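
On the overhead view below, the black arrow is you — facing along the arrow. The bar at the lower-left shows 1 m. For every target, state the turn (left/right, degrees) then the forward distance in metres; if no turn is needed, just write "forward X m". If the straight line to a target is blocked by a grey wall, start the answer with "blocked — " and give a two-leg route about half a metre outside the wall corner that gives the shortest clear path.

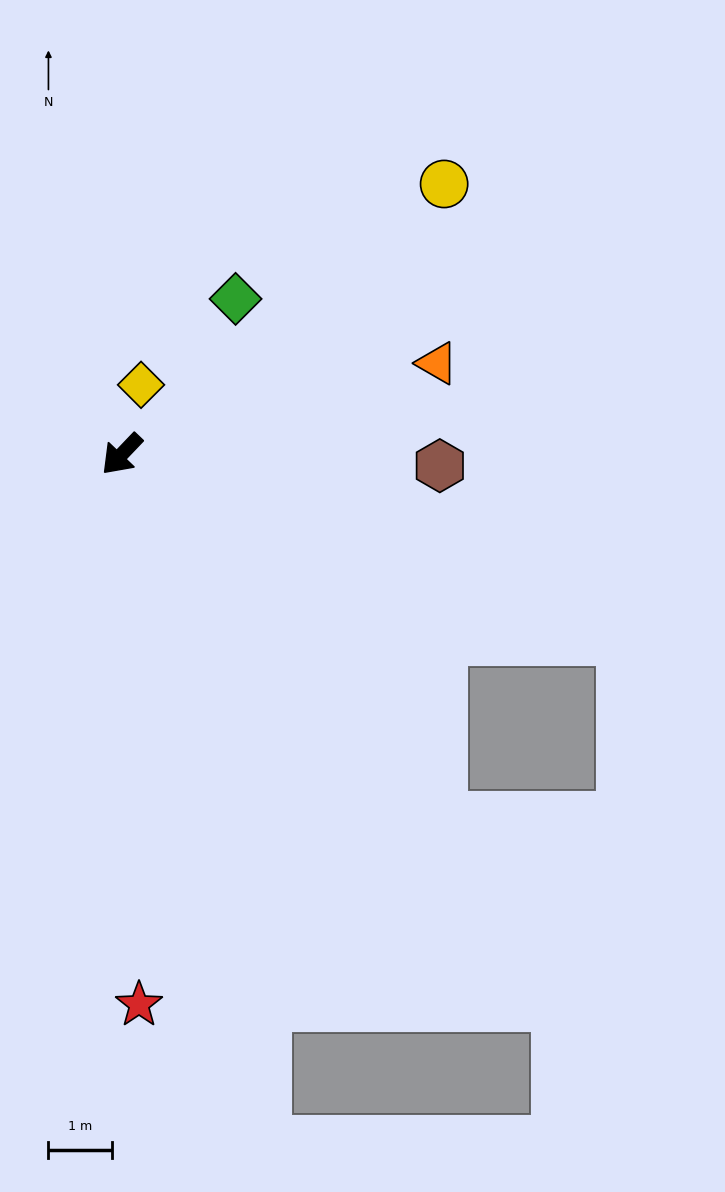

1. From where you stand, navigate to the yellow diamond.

turn right 152°, forward 1.1 m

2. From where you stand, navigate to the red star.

turn left 45°, forward 8.6 m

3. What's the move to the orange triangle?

turn left 150°, forward 5.1 m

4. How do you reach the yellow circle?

turn left 174°, forward 6.6 m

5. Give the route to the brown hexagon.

turn left 132°, forward 5.0 m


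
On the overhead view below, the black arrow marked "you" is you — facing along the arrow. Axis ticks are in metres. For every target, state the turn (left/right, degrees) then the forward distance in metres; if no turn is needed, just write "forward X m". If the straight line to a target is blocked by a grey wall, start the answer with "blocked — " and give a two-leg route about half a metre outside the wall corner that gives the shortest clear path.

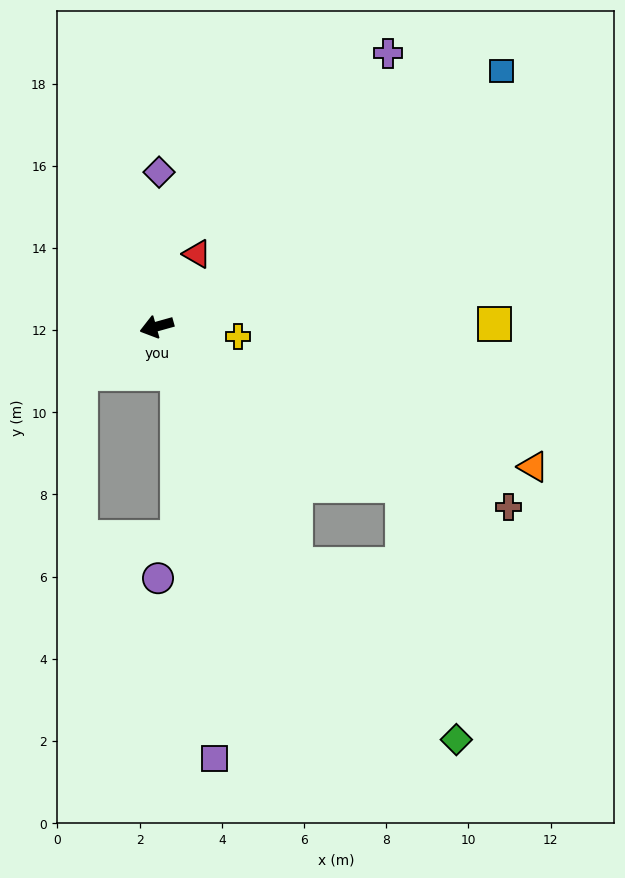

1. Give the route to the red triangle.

turn right 135°, forward 2.0 m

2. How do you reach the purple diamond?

turn right 107°, forward 3.8 m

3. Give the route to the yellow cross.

turn left 157°, forward 2.0 m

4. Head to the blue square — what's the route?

turn right 159°, forward 10.4 m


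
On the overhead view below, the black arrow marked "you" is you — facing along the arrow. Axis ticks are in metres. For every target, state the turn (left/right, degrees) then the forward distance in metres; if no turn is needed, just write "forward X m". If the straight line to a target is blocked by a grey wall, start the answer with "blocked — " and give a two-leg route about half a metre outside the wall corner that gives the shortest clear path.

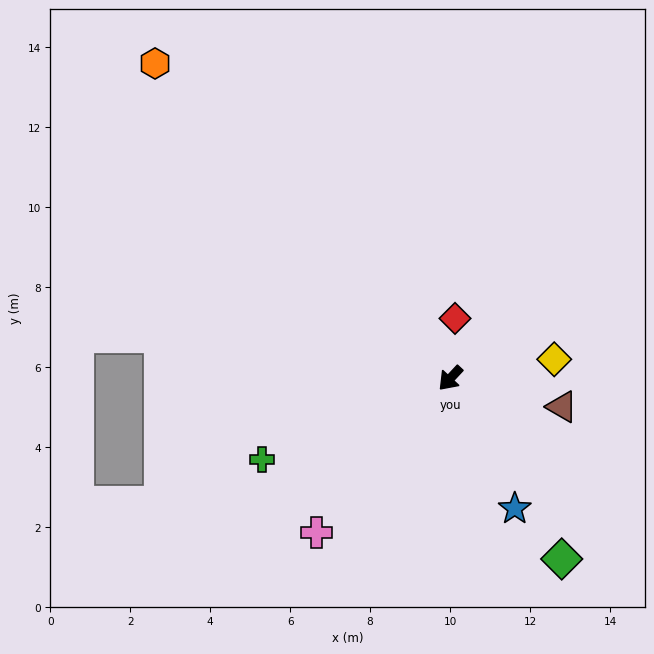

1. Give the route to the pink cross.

turn left 2°, forward 5.1 m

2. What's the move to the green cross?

turn right 24°, forward 5.1 m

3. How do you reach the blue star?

turn left 69°, forward 3.6 m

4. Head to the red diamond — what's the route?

turn right 141°, forward 1.5 m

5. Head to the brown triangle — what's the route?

turn left 119°, forward 2.9 m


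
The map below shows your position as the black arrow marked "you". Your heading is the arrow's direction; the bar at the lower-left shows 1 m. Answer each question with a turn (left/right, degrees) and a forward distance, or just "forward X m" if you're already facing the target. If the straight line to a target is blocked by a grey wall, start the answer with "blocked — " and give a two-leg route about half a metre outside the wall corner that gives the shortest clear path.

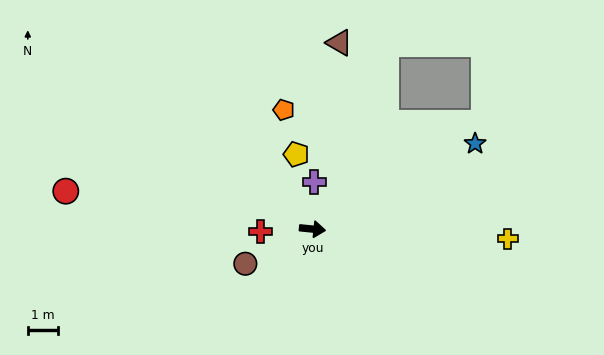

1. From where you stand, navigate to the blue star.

turn left 34°, forward 6.1 m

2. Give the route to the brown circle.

turn right 147°, forward 2.5 m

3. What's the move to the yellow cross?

turn left 3°, forward 6.5 m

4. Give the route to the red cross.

turn right 172°, forward 1.7 m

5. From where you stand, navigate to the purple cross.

turn left 94°, forward 1.6 m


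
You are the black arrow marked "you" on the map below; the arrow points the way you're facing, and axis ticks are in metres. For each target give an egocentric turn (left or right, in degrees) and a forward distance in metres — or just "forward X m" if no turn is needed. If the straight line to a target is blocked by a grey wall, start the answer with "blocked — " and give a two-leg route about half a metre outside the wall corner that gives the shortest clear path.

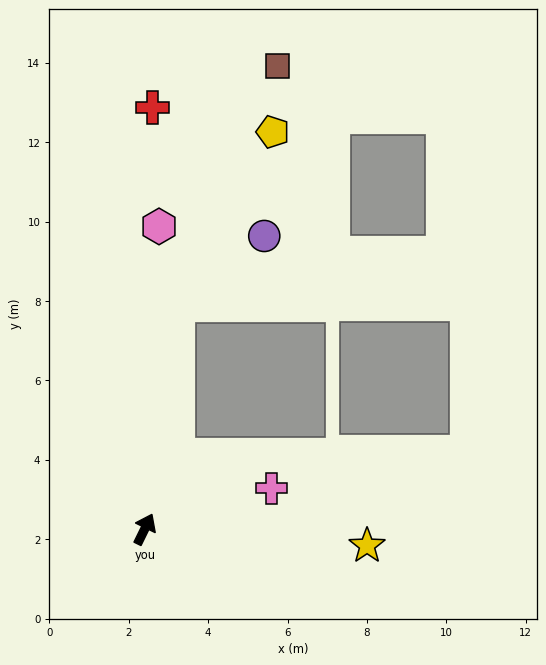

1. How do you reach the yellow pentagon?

blocked — turn left 18°, forward 5.7 m, then turn right 20°, forward 5.0 m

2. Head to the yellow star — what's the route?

turn right 68°, forward 5.6 m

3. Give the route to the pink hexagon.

turn left 23°, forward 7.6 m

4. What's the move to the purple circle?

blocked — turn left 18°, forward 5.7 m, then turn right 43°, forward 2.8 m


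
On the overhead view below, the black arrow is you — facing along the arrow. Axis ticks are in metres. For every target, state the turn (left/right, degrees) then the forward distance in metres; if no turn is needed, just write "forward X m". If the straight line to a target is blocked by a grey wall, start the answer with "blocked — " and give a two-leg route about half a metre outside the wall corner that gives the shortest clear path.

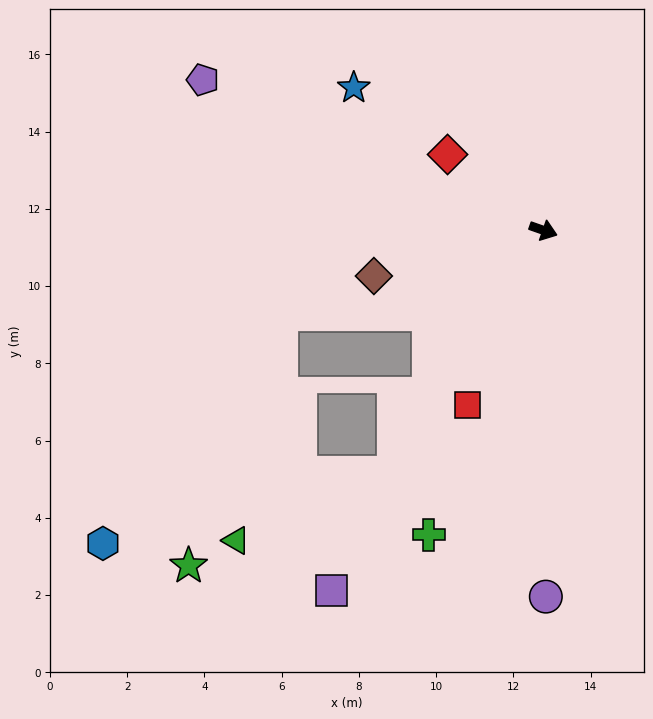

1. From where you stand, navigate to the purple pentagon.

turn left 176°, forward 9.6 m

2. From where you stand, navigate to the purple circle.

turn right 70°, forward 9.5 m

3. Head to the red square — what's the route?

turn right 94°, forward 4.9 m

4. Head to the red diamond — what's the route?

turn left 161°, forward 3.2 m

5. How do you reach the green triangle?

blocked — turn right 102°, forward 7.4 m, then turn right 35°, forward 4.4 m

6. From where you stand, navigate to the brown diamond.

turn right 146°, forward 4.5 m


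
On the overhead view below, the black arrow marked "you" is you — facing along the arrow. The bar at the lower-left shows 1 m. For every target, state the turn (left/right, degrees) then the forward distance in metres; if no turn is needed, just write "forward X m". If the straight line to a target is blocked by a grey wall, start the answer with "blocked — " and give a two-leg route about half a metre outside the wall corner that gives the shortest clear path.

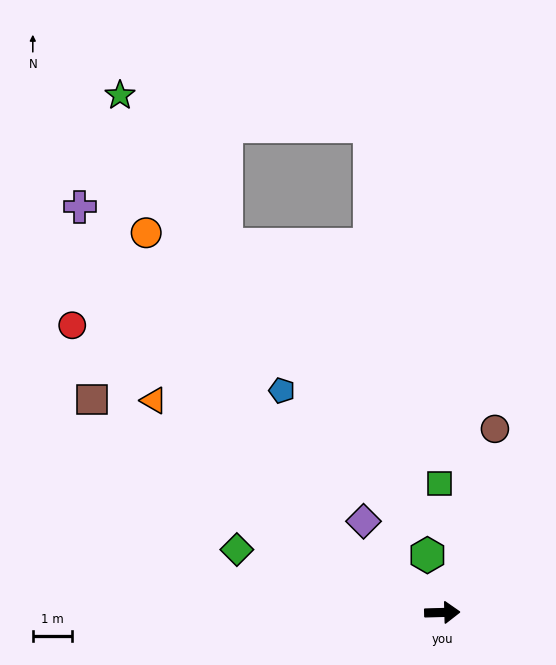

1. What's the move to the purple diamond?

turn left 129°, forward 3.1 m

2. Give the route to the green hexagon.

turn left 103°, forward 1.5 m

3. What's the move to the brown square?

turn left 147°, forward 10.5 m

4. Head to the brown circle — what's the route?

turn left 72°, forward 4.9 m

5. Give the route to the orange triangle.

turn left 142°, forward 9.2 m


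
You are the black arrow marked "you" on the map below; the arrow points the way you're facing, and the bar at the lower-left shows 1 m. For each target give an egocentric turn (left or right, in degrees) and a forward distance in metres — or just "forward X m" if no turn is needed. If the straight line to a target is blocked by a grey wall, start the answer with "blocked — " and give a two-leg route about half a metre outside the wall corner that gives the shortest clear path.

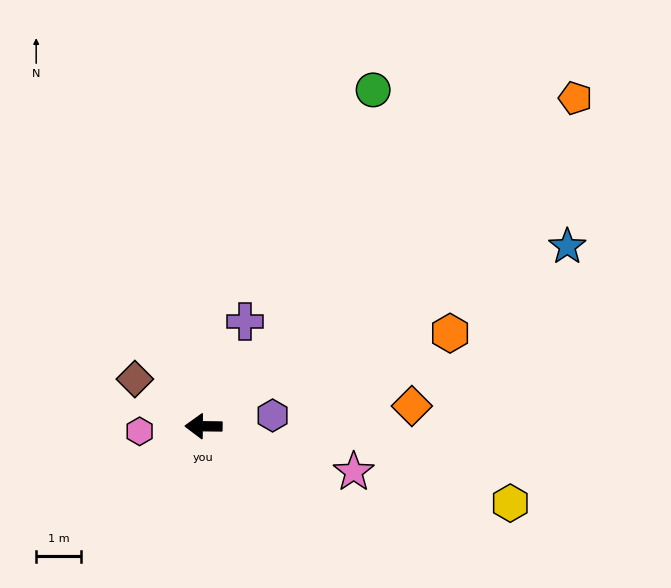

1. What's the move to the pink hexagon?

turn left 5°, forward 1.4 m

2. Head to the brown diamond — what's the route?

turn right 34°, forward 1.8 m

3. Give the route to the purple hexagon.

turn right 170°, forward 1.5 m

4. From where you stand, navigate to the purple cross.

turn right 111°, forward 2.5 m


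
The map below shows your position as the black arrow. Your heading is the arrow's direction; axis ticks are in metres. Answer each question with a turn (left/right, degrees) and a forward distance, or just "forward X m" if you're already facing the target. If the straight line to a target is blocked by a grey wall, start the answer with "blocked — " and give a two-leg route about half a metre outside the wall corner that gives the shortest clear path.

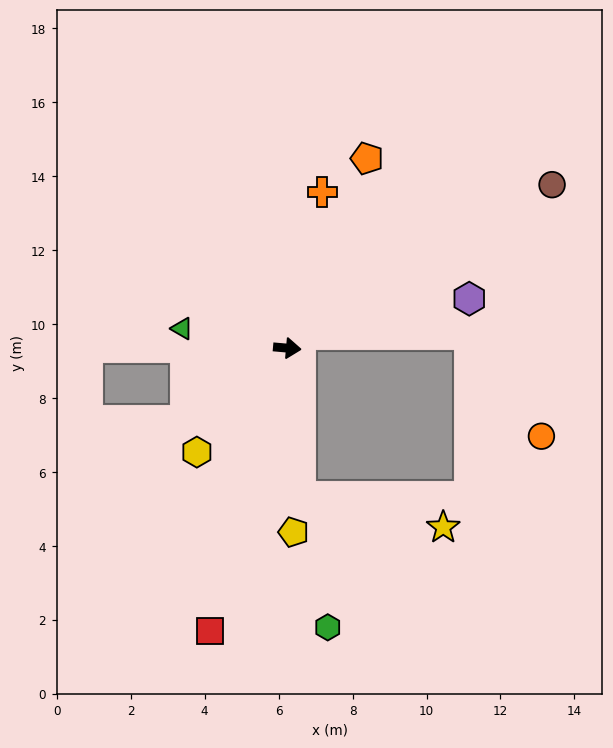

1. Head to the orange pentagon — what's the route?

turn left 72°, forward 5.6 m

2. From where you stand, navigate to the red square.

turn right 100°, forward 7.9 m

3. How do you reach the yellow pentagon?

turn right 83°, forward 5.0 m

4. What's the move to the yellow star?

blocked — turn right 80°, forward 4.0 m, then turn left 73°, forward 3.9 m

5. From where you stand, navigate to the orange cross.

turn left 82°, forward 4.3 m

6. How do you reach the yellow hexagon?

turn right 126°, forward 3.7 m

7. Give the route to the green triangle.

turn left 174°, forward 2.9 m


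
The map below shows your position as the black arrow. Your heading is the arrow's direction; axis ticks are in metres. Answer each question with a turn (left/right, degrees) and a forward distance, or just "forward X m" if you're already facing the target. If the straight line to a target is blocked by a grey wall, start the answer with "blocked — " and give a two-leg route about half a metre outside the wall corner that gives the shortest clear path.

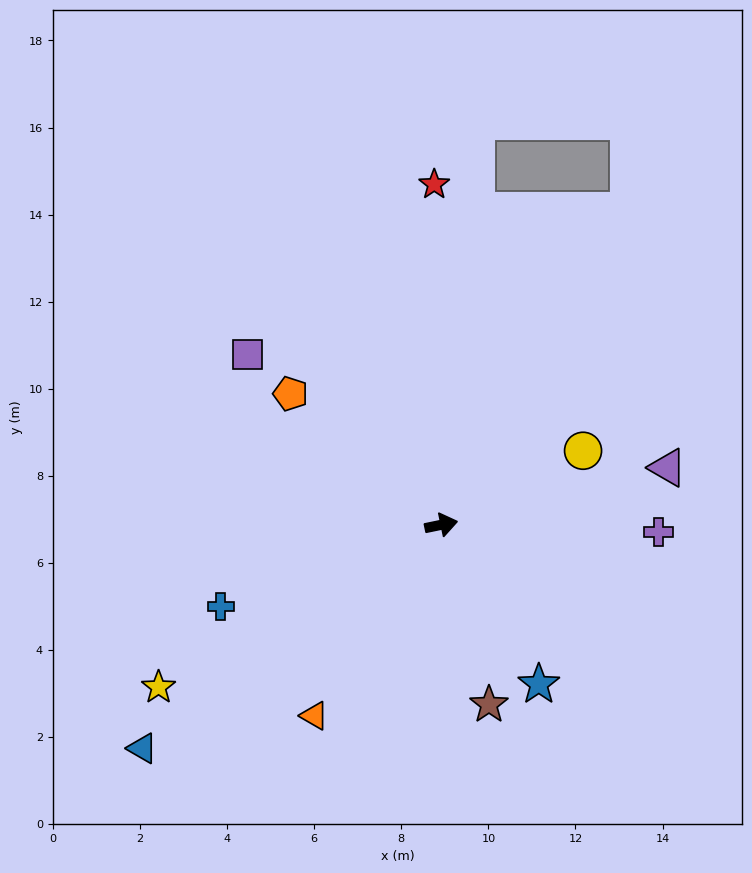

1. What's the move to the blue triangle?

turn right 155°, forward 8.6 m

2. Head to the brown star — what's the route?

turn right 87°, forward 4.3 m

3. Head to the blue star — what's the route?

turn right 70°, forward 4.3 m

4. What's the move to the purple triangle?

turn left 2°, forward 5.4 m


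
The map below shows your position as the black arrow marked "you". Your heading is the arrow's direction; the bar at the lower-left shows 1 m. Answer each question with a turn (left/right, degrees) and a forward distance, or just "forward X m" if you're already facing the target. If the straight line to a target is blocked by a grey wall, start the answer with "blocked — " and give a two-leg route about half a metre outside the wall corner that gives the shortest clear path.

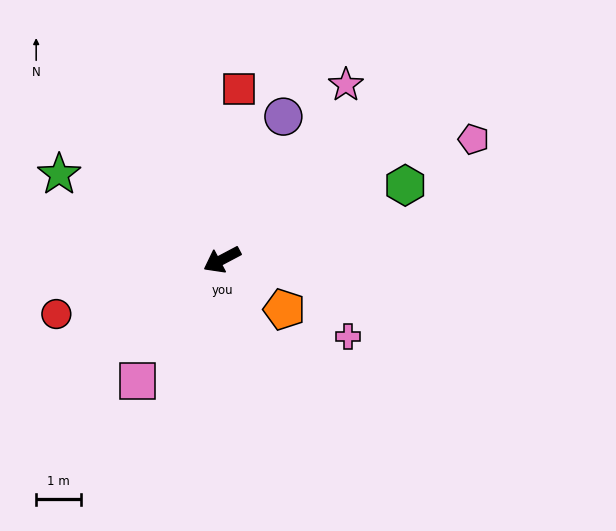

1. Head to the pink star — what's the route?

turn right 153°, forward 4.8 m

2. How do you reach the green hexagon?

turn left 174°, forward 4.4 m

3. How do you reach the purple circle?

turn right 141°, forward 3.5 m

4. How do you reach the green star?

turn right 56°, forward 4.1 m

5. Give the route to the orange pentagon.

turn left 113°, forward 1.8 m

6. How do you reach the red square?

turn right 124°, forward 3.8 m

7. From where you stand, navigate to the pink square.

turn left 27°, forward 3.3 m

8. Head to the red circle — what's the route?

turn right 10°, forward 3.9 m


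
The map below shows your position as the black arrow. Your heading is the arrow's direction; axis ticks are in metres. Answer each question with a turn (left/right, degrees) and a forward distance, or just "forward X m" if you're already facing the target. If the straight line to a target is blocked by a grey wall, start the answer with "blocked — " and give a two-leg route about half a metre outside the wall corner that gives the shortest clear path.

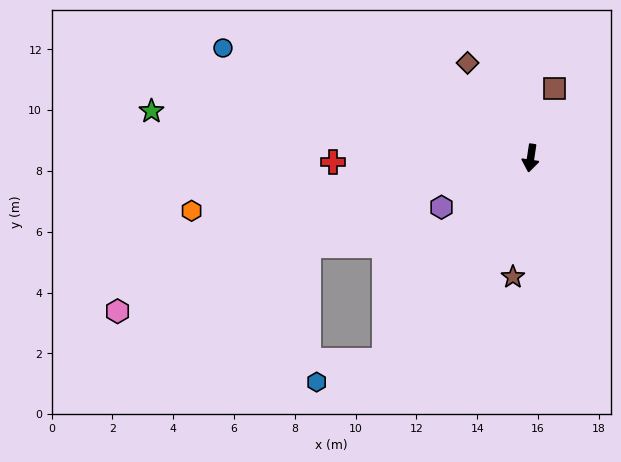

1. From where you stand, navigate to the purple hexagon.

turn right 53°, forward 3.3 m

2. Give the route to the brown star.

forward 4.0 m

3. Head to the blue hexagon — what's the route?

blocked — turn right 27°, forward 8.2 m, then turn right 37°, forward 2.3 m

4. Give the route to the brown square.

turn left 170°, forward 2.4 m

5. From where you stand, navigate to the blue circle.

turn right 101°, forward 10.7 m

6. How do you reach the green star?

turn right 89°, forward 12.6 m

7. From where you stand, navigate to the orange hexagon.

turn right 73°, forward 11.3 m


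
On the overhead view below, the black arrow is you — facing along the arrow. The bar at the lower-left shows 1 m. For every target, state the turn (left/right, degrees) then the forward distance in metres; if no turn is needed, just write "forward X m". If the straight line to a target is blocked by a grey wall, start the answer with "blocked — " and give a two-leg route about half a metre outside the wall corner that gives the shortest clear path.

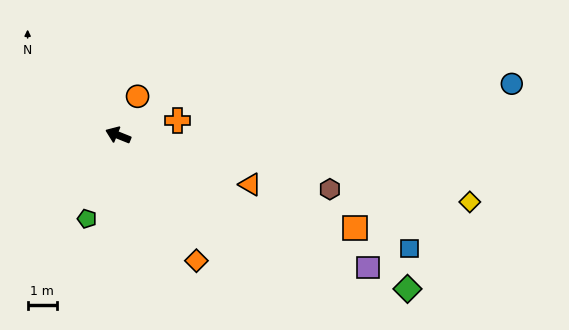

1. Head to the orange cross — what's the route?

turn right 144°, forward 2.1 m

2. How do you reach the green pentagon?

turn left 92°, forward 3.0 m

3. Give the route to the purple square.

turn left 174°, forward 9.6 m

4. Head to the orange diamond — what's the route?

turn left 144°, forward 5.0 m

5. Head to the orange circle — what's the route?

turn right 95°, forward 1.5 m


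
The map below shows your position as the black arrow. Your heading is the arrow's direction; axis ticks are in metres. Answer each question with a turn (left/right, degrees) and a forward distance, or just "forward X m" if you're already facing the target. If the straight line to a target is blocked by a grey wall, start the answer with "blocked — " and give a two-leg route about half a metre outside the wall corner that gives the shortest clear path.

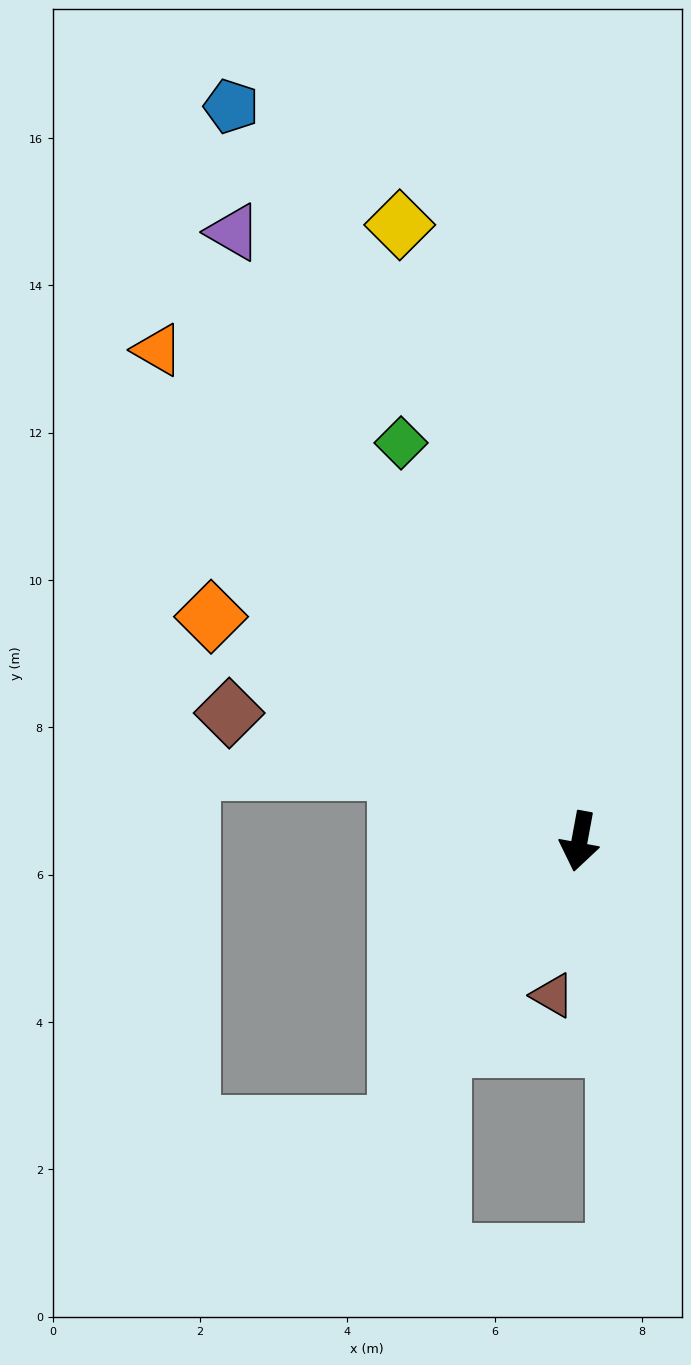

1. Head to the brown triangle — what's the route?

forward 2.1 m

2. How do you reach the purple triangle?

turn right 140°, forward 9.5 m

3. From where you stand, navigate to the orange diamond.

turn right 111°, forward 5.9 m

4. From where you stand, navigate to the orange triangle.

turn right 129°, forward 8.8 m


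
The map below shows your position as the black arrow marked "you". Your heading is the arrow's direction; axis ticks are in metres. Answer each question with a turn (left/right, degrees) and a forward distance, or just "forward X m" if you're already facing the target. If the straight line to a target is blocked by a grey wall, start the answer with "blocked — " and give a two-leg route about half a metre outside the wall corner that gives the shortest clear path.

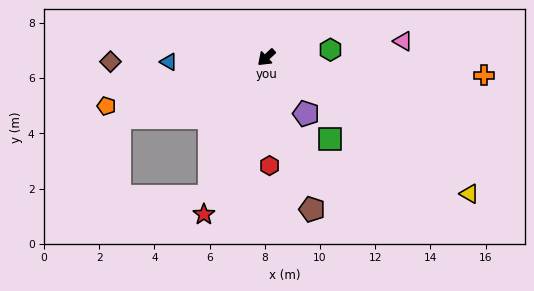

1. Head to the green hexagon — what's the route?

turn left 144°, forward 2.3 m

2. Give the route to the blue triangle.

turn right 40°, forward 3.5 m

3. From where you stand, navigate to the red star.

turn left 26°, forward 6.1 m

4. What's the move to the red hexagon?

turn left 49°, forward 3.9 m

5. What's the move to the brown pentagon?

turn left 64°, forward 5.7 m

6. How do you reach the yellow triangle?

turn left 103°, forward 8.9 m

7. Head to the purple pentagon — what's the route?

turn left 82°, forward 2.5 m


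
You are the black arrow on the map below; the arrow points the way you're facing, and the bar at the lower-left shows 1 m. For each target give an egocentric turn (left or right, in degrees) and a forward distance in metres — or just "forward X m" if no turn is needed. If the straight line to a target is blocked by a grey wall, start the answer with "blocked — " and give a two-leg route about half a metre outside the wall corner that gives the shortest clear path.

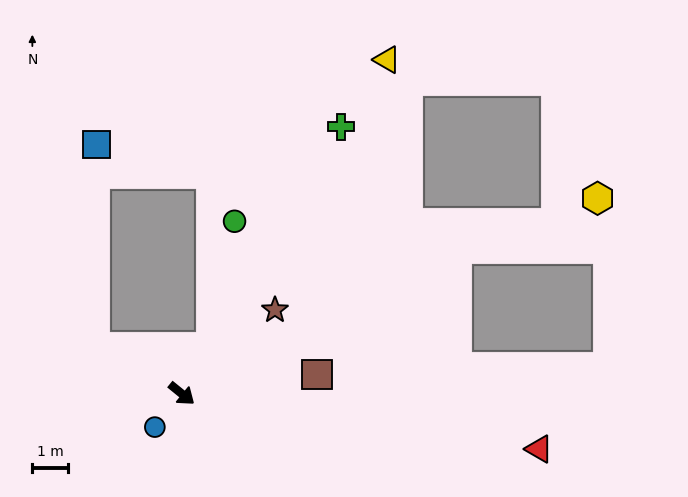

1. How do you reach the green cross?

turn left 98°, forward 8.8 m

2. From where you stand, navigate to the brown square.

turn left 47°, forward 3.9 m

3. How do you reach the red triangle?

turn left 30°, forward 10.2 m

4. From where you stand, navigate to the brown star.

turn left 81°, forward 3.5 m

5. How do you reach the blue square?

blocked — turn right 169°, forward 2.8 m, then turn right 62°, forward 5.7 m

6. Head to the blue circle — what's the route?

turn right 90°, forward 1.2 m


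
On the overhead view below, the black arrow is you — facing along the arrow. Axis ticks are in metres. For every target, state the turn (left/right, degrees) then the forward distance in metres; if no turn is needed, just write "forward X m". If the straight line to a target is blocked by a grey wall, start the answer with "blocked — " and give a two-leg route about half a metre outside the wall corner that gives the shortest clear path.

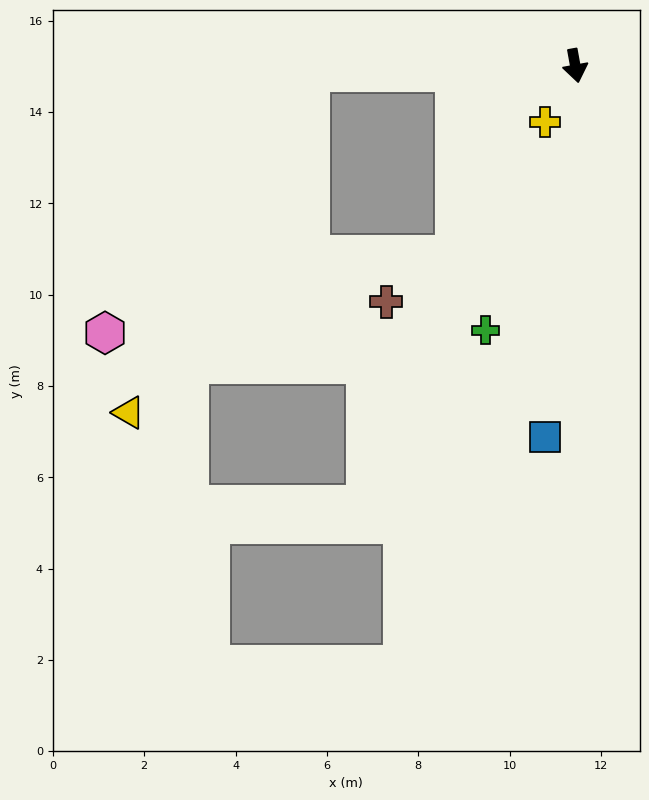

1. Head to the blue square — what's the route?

turn right 15°, forward 8.2 m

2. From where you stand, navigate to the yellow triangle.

blocked — turn right 99°, forward 5.8 m, then turn left 61°, forward 8.4 m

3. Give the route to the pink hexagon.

blocked — turn right 99°, forward 5.8 m, then turn left 50°, forward 7.3 m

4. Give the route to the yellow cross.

turn right 39°, forward 1.4 m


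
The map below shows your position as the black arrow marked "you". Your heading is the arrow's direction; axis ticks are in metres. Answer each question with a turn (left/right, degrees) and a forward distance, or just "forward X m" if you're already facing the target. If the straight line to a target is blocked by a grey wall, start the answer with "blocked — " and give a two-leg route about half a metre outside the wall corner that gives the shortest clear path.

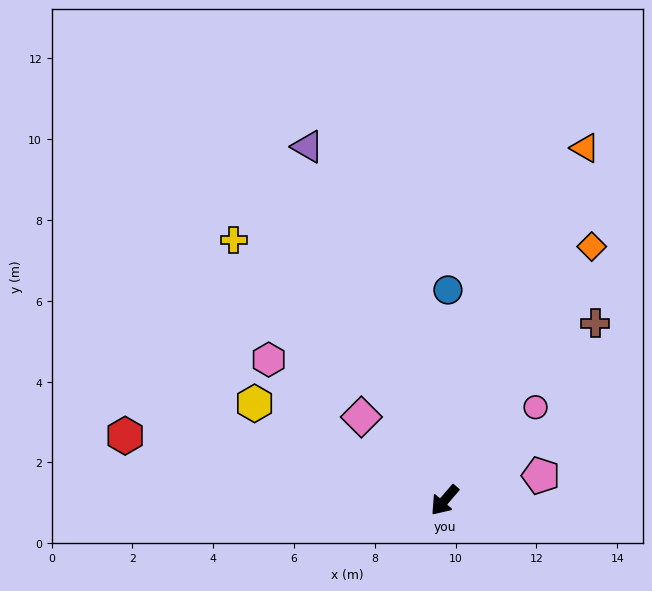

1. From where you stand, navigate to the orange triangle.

turn right 161°, forward 9.4 m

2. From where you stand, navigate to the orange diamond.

turn right 169°, forward 7.3 m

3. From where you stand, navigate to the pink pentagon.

turn left 145°, forward 2.5 m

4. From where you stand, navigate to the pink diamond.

turn right 94°, forward 2.9 m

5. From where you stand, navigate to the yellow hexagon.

turn right 76°, forward 5.3 m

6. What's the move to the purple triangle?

turn right 118°, forward 9.4 m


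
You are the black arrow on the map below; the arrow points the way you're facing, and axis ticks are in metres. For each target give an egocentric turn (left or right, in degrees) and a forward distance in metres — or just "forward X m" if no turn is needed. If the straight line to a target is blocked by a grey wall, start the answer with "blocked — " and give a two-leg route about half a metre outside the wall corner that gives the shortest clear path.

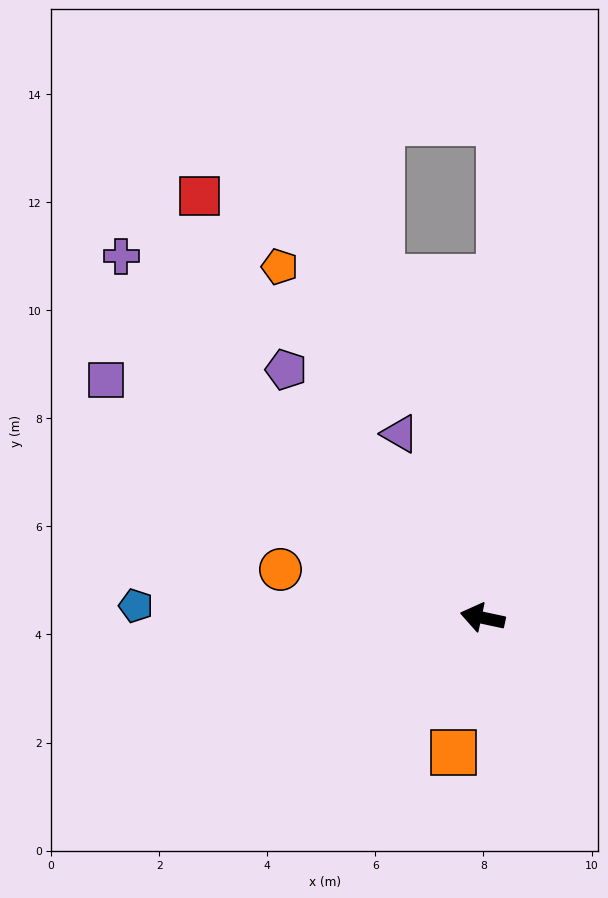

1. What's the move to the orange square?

turn left 90°, forward 2.6 m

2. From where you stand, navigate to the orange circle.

forward 3.8 m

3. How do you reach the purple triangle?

turn right 54°, forward 3.7 m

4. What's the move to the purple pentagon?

turn right 40°, forward 5.9 m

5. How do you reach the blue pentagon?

turn left 10°, forward 6.4 m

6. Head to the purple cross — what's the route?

turn right 33°, forward 9.5 m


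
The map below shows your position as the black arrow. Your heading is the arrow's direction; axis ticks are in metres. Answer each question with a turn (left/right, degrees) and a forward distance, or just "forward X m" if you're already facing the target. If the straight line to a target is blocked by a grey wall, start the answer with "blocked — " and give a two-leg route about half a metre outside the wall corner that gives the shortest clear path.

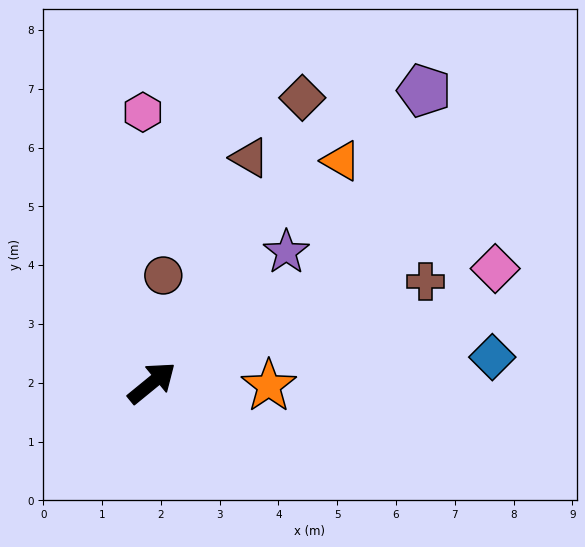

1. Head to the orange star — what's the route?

turn right 41°, forward 2.0 m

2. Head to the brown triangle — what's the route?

turn left 27°, forward 4.2 m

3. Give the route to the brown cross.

turn right 19°, forward 5.0 m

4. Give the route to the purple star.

turn left 5°, forward 3.2 m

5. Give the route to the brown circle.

turn left 45°, forward 1.8 m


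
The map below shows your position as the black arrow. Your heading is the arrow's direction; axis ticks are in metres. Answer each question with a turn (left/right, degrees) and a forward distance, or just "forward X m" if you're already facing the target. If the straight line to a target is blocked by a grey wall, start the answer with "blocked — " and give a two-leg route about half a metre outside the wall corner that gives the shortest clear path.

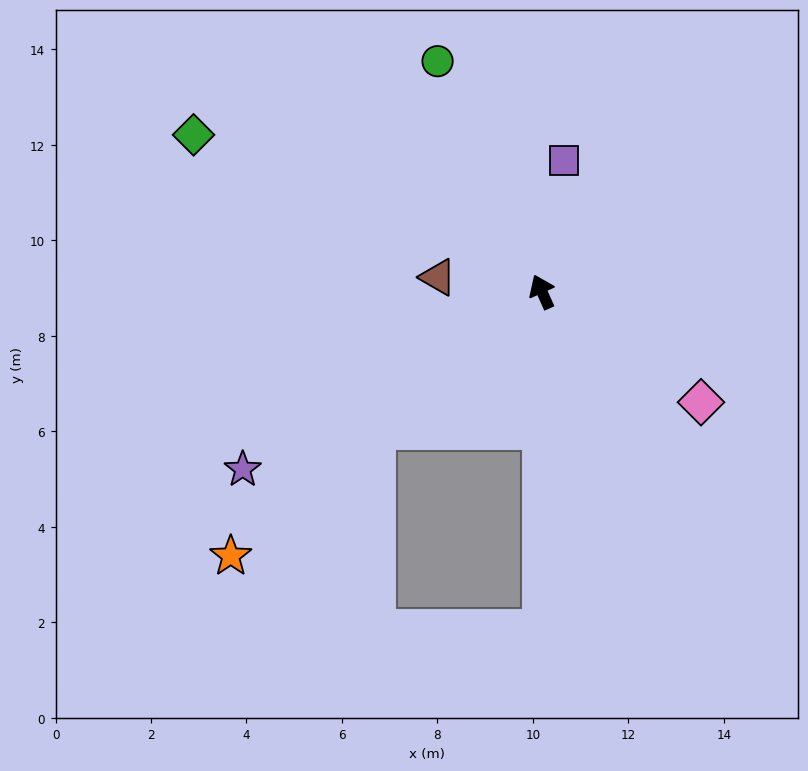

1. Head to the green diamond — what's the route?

turn left 42°, forward 8.0 m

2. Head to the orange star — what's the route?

turn left 106°, forward 8.6 m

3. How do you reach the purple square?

turn right 34°, forward 2.8 m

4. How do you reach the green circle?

forward 5.3 m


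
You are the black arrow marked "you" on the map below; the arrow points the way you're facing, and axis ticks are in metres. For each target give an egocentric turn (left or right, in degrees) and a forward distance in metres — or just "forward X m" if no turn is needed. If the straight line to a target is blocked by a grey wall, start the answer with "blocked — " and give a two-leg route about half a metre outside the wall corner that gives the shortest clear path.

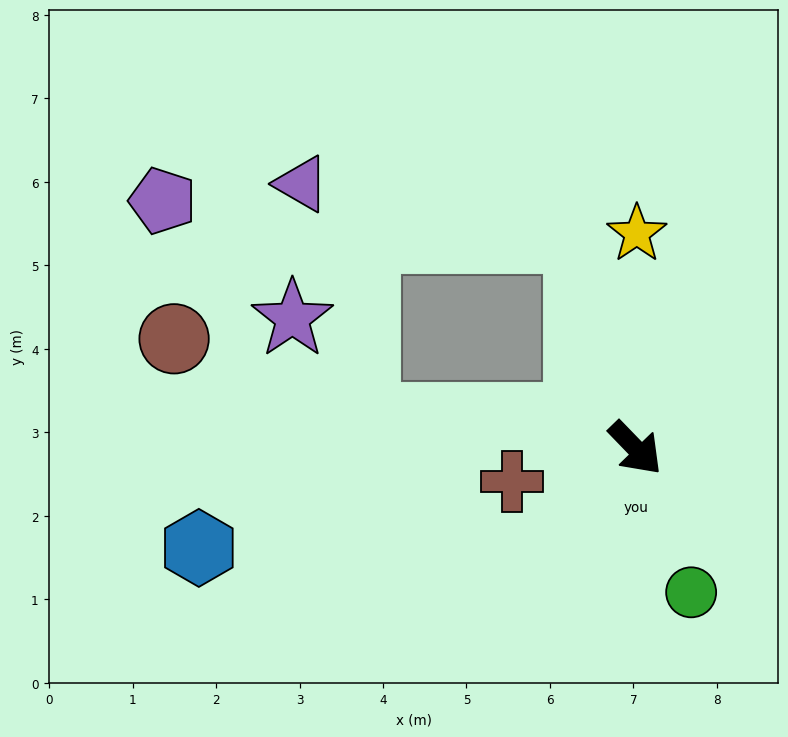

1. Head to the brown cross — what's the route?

turn right 119°, forward 1.5 m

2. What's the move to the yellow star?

turn left 136°, forward 2.6 m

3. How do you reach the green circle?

turn right 23°, forward 1.8 m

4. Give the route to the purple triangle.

blocked — turn left 151°, forward 2.6 m, then turn left 64°, forward 3.4 m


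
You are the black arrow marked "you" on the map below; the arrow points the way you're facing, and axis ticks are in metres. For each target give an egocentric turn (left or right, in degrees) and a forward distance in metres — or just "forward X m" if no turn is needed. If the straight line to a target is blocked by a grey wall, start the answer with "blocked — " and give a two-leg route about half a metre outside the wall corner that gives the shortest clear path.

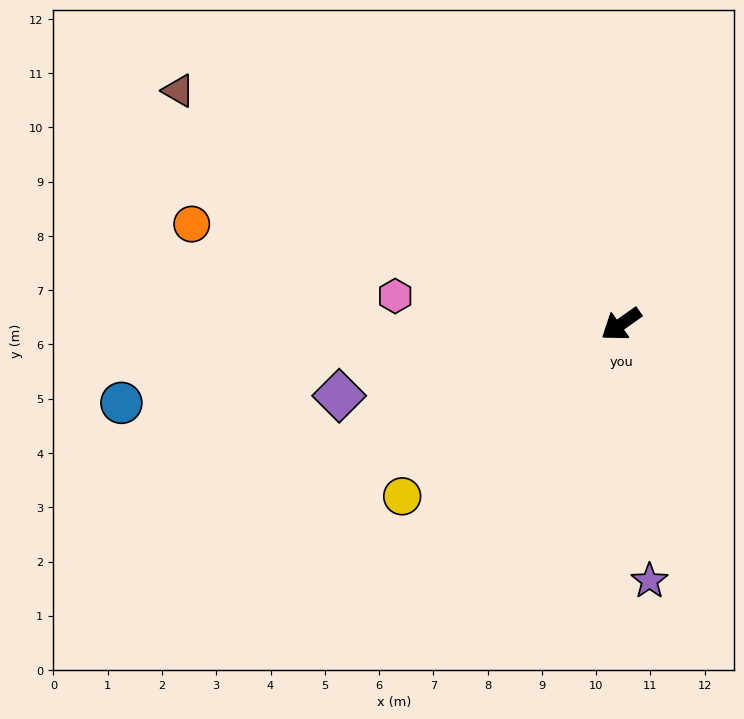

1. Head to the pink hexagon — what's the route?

turn right 42°, forward 4.2 m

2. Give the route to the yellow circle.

turn left 3°, forward 5.1 m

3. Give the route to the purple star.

turn left 61°, forward 4.8 m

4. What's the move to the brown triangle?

turn right 63°, forward 9.2 m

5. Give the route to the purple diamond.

turn right 21°, forward 5.4 m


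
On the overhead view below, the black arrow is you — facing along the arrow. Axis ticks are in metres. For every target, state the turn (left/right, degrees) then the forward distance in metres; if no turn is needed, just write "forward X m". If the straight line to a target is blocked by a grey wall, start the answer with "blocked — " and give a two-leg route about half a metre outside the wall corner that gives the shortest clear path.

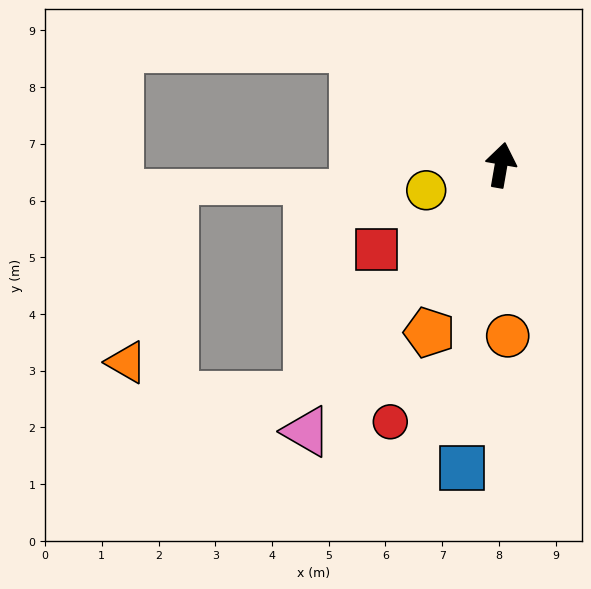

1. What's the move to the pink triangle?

turn left 154°, forward 5.8 m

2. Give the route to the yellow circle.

turn left 119°, forward 1.4 m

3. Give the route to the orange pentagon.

turn left 167°, forward 3.2 m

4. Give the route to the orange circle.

turn right 168°, forward 3.0 m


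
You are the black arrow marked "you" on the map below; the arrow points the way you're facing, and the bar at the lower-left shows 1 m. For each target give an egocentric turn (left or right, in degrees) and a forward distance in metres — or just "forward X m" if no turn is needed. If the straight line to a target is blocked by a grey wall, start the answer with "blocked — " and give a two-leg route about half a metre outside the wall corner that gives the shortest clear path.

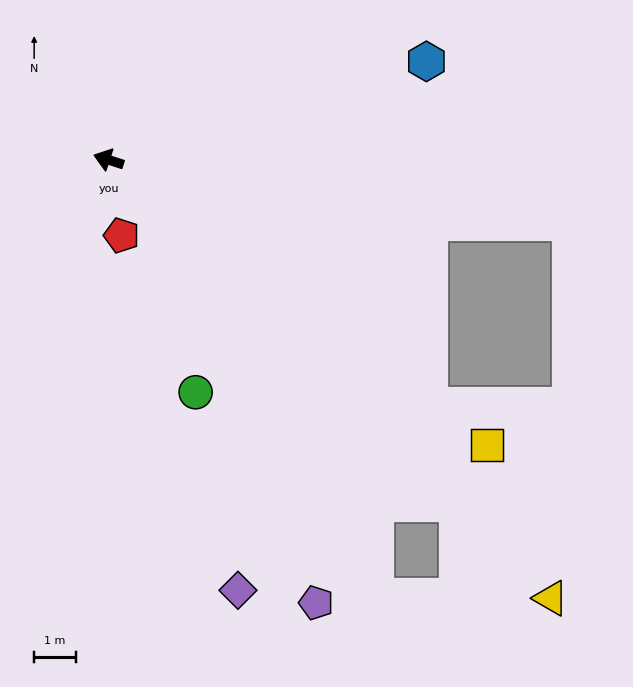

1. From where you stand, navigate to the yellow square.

turn left 161°, forward 11.3 m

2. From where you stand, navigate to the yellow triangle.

turn left 153°, forward 14.8 m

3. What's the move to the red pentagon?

turn left 118°, forward 1.8 m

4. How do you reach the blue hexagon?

turn right 145°, forward 7.9 m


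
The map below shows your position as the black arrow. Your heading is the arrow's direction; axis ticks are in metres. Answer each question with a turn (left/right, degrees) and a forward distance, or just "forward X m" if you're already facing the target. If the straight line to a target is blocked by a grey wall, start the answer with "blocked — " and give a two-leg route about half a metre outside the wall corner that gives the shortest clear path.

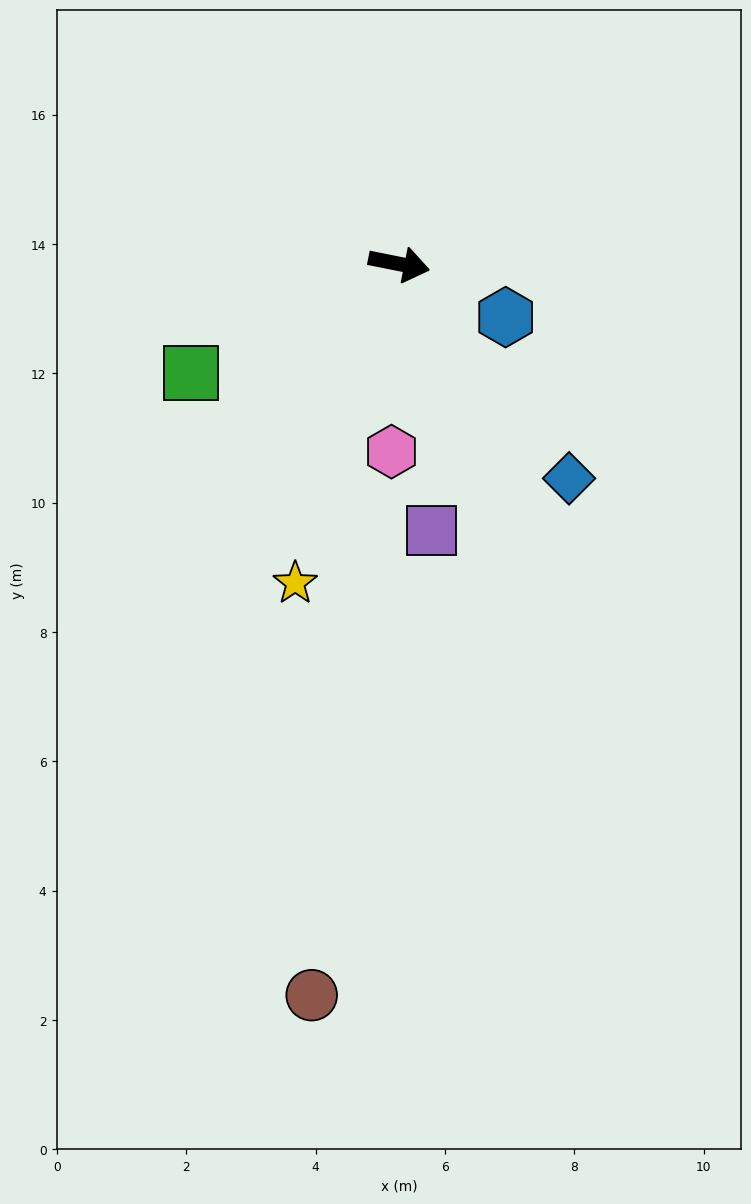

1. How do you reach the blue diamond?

turn right 40°, forward 4.2 m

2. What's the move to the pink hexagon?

turn right 81°, forward 2.9 m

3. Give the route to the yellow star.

turn right 97°, forward 5.2 m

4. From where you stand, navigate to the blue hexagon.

turn right 15°, forward 1.8 m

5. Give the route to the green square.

turn right 141°, forward 3.6 m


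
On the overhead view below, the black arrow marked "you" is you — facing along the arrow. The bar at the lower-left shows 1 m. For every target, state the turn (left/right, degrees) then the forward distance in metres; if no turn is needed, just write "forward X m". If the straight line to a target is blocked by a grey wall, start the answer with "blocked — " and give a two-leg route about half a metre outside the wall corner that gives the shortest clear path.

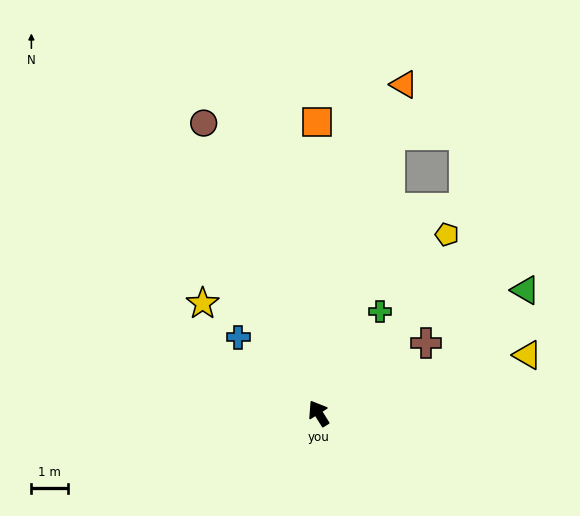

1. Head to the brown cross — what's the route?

turn right 89°, forward 3.5 m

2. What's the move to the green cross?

turn right 63°, forward 3.3 m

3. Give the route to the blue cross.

turn left 15°, forward 3.0 m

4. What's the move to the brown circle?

turn right 10°, forward 8.5 m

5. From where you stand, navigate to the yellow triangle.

turn right 106°, forward 5.9 m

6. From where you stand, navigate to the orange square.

turn right 32°, forward 8.0 m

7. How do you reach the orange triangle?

turn right 47°, forward 9.3 m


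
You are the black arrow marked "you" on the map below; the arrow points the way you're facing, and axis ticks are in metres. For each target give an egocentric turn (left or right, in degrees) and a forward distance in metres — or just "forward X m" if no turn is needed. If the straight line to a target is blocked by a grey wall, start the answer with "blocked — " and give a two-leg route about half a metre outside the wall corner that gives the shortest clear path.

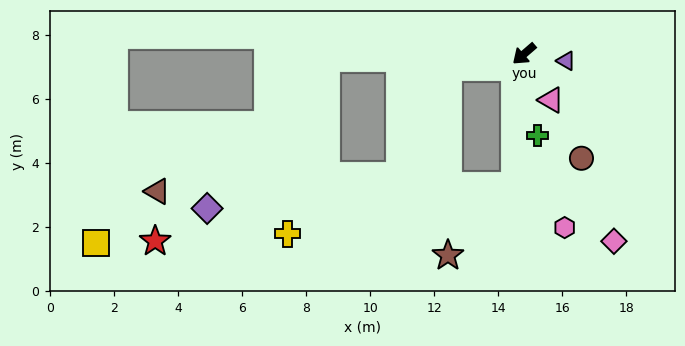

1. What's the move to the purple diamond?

blocked — turn right 40°, forward 6.2 m, then turn left 51°, forward 6.0 m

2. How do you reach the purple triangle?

turn left 130°, forward 1.3 m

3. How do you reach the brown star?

blocked — turn left 45°, forward 4.1 m, then turn right 39°, forward 3.0 m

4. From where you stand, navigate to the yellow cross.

blocked — turn left 45°, forward 4.1 m, then turn right 74°, forward 7.2 m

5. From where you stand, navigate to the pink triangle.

turn left 79°, forward 1.7 m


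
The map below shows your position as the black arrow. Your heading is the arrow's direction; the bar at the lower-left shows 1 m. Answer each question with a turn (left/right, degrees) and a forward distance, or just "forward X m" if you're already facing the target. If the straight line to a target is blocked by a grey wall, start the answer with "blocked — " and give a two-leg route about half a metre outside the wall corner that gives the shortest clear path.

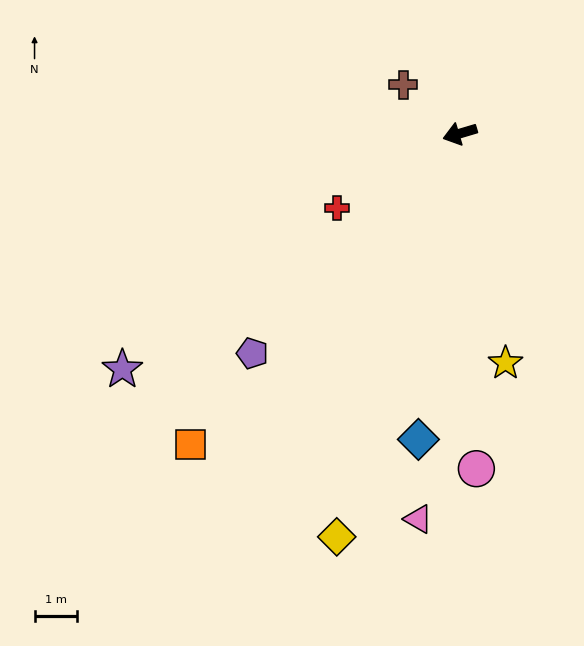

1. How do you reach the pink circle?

turn left 76°, forward 7.9 m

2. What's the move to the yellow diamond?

turn left 56°, forward 10.0 m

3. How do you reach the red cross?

turn left 15°, forward 3.4 m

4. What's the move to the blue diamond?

turn left 66°, forward 7.3 m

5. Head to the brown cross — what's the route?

turn right 57°, forward 1.8 m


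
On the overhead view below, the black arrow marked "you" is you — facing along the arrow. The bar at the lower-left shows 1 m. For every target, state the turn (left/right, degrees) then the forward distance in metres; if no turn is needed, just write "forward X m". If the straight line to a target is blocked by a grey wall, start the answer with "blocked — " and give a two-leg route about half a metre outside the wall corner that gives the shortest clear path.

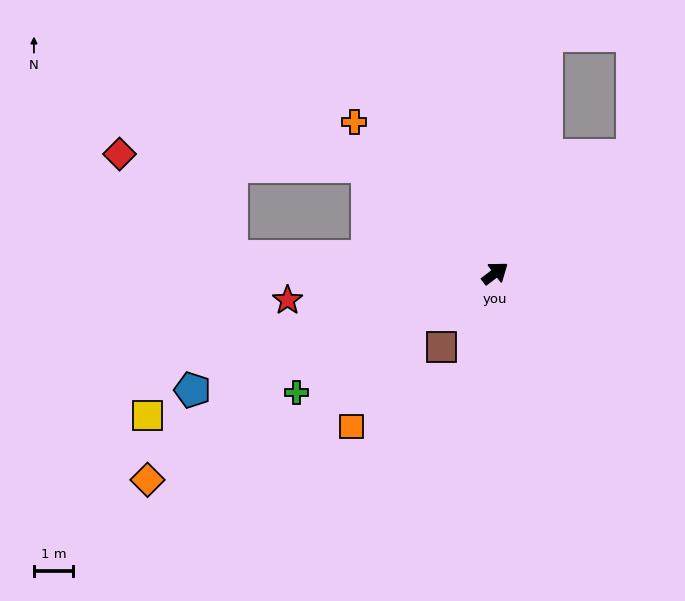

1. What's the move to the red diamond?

blocked — turn left 103°, forward 4.3 m, then turn left 37°, forward 6.4 m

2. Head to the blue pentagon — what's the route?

turn left 164°, forward 8.3 m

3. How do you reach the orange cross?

turn left 96°, forward 5.3 m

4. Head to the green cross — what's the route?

turn left 174°, forward 5.9 m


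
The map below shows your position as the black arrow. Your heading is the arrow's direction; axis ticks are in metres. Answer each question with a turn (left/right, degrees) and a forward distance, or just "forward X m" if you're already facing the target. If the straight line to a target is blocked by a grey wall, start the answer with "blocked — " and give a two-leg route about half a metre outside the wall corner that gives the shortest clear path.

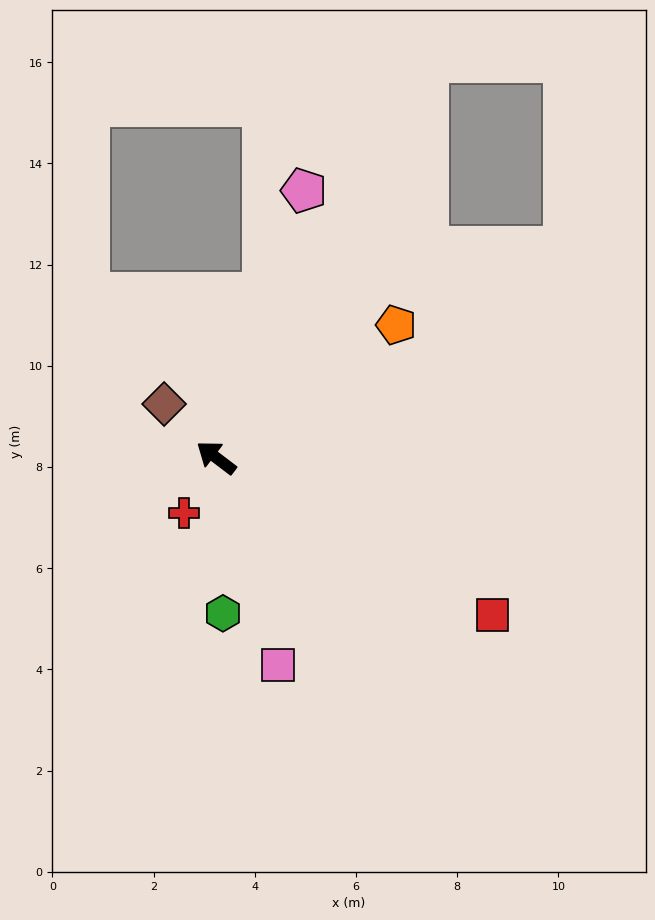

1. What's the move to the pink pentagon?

turn right 71°, forward 5.6 m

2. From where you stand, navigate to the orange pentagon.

turn right 106°, forward 4.4 m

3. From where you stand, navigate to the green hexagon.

turn left 130°, forward 3.1 m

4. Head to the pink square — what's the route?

turn left 144°, forward 4.3 m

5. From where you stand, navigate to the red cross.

turn left 97°, forward 1.3 m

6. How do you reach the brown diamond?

turn right 9°, forward 1.5 m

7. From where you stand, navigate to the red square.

turn right 172°, forward 6.3 m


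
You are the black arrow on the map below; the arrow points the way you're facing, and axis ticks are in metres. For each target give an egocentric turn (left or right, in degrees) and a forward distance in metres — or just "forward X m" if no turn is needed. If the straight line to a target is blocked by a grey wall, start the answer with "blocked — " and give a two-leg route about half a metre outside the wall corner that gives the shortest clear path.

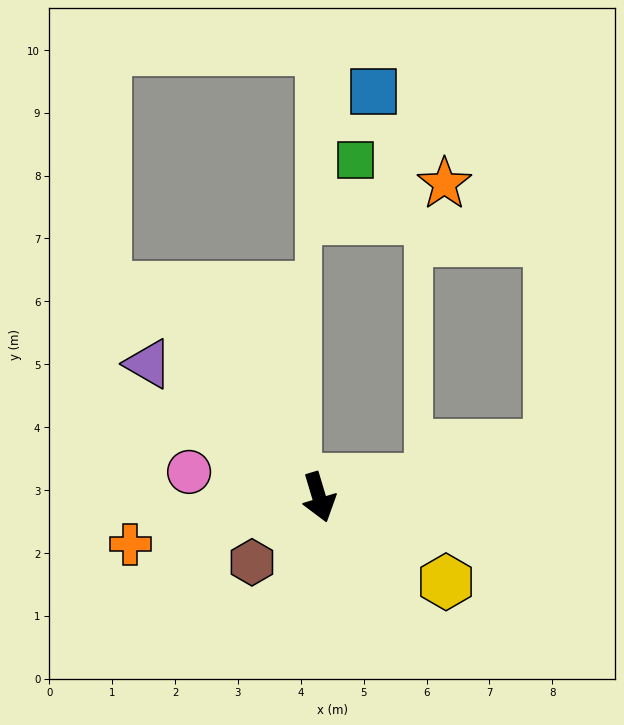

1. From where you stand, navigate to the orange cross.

turn right 93°, forward 3.1 m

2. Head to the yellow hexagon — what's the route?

turn left 40°, forward 2.4 m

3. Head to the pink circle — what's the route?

turn right 118°, forward 2.1 m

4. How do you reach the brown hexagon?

turn right 63°, forward 1.5 m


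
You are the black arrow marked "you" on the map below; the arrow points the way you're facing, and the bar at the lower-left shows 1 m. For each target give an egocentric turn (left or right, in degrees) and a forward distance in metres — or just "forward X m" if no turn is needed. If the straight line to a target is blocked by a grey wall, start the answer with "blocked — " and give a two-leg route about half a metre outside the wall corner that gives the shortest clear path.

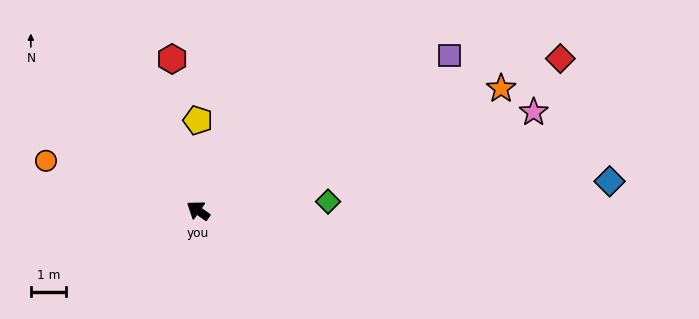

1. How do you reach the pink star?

turn right 129°, forward 9.9 m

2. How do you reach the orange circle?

turn left 17°, forward 4.5 m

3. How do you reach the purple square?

turn right 113°, forward 8.4 m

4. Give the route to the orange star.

turn right 123°, forward 9.3 m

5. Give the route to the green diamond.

turn right 141°, forward 3.7 m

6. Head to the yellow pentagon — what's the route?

turn right 55°, forward 2.6 m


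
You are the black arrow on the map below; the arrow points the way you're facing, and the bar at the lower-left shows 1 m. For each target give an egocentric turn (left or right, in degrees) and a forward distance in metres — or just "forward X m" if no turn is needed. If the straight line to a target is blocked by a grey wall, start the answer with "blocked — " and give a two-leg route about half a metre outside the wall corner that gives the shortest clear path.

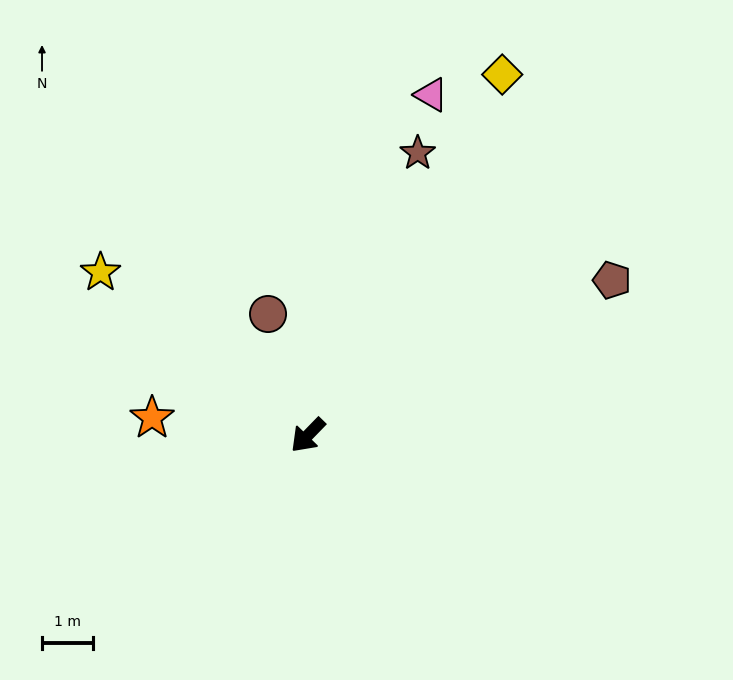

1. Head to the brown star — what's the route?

turn right 157°, forward 5.9 m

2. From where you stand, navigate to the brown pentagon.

turn left 161°, forward 6.6 m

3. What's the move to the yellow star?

turn right 84°, forward 5.1 m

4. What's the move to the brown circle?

turn right 118°, forward 2.5 m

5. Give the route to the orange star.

turn right 52°, forward 3.0 m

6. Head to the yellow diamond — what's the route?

turn right 164°, forward 8.0 m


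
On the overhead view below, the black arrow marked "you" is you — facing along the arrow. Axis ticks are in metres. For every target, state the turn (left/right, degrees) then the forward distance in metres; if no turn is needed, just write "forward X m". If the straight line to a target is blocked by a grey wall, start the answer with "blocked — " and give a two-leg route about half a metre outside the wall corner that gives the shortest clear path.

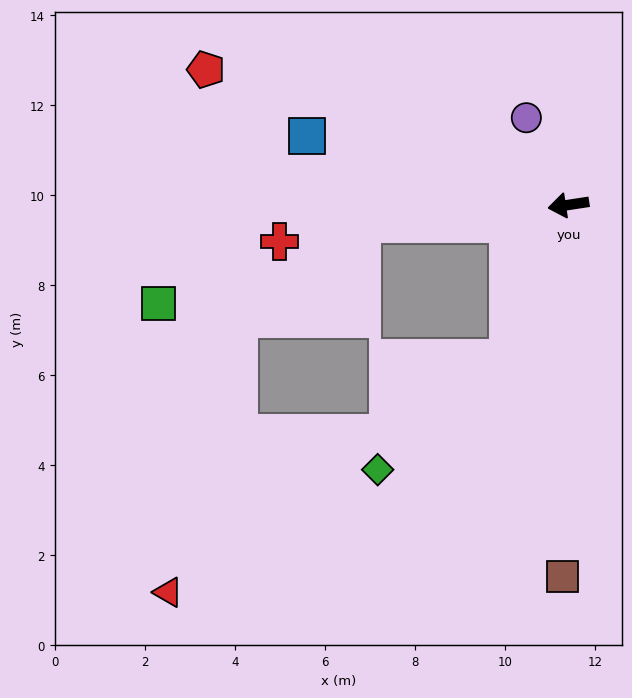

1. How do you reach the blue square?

turn right 23°, forward 6.0 m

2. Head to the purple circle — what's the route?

turn right 73°, forward 2.2 m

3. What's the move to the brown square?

turn left 80°, forward 8.2 m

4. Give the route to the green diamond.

blocked — turn left 60°, forward 3.7 m, then turn right 28°, forward 3.8 m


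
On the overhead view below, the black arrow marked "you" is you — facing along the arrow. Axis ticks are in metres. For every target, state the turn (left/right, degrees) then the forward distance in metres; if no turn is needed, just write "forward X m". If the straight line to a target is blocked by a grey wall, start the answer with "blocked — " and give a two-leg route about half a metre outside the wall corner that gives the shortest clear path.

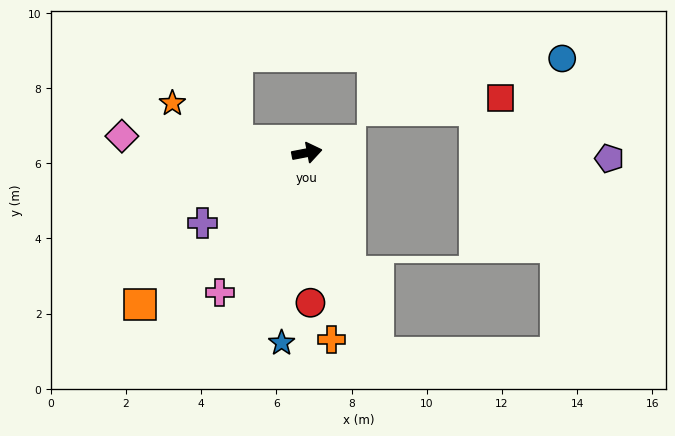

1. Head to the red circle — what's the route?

turn right 100°, forward 4.0 m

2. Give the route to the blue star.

turn right 108°, forward 5.1 m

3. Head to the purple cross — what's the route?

turn right 157°, forward 3.3 m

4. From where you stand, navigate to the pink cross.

turn right 133°, forward 4.4 m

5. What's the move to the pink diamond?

turn left 164°, forward 4.9 m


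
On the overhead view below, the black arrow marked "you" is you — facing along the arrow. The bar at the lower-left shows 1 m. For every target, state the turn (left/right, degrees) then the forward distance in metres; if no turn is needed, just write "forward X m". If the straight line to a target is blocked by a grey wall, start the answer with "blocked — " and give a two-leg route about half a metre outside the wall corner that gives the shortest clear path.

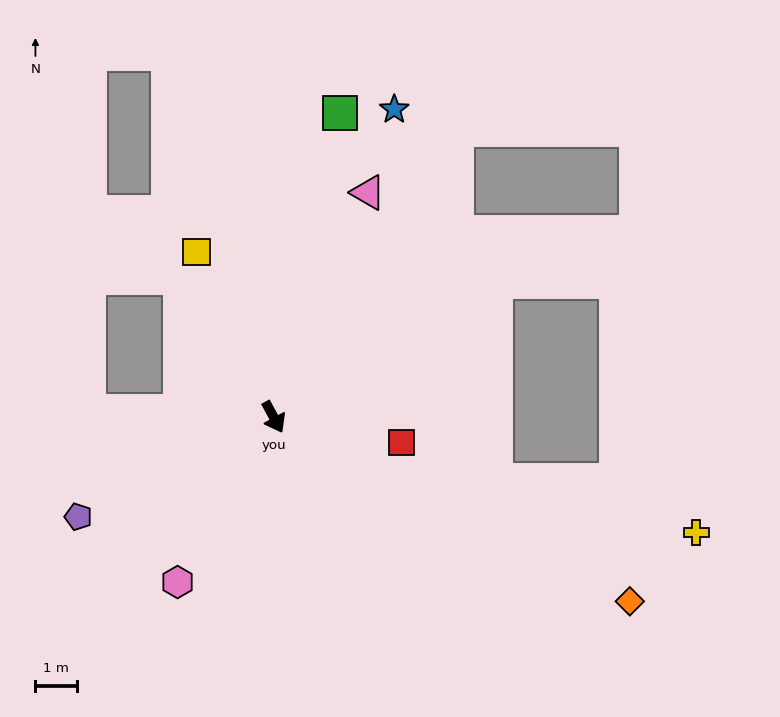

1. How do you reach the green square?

turn left 139°, forward 7.6 m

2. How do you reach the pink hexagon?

turn right 59°, forward 4.6 m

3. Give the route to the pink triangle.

turn left 129°, forward 5.9 m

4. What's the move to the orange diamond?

turn left 34°, forward 9.7 m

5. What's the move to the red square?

turn left 50°, forward 3.2 m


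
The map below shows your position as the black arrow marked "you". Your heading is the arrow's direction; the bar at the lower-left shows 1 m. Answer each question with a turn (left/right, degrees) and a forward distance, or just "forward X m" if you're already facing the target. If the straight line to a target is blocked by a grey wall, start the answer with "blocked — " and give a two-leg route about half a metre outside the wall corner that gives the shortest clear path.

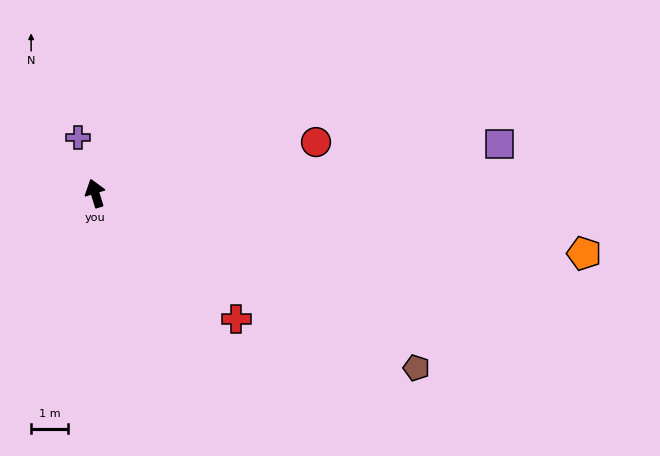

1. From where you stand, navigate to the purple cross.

forward 1.6 m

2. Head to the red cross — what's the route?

turn right 149°, forward 5.1 m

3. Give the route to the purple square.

turn right 100°, forward 11.1 m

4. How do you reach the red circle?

turn right 94°, forward 6.2 m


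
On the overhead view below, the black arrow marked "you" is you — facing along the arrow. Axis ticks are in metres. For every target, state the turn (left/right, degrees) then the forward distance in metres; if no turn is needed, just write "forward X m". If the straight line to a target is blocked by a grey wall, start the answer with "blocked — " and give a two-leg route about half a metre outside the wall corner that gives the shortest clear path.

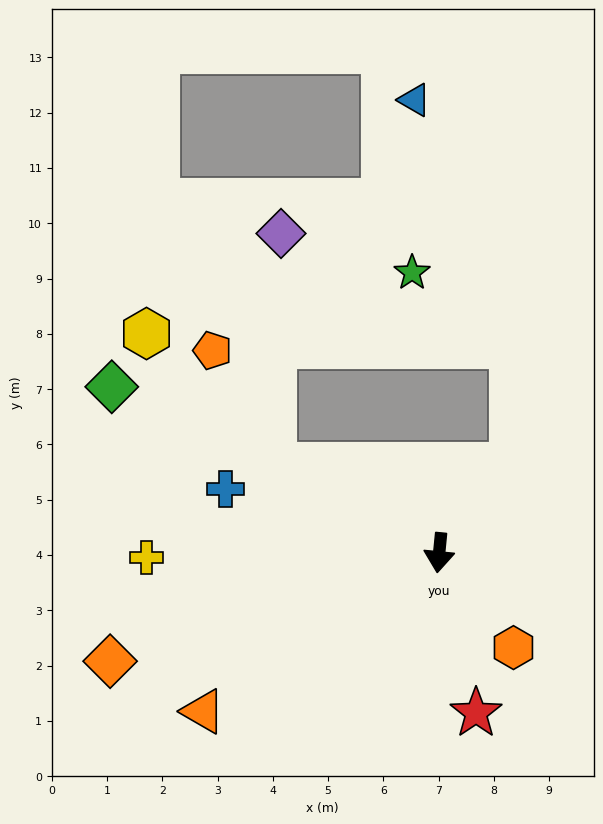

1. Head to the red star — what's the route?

turn left 19°, forward 3.0 m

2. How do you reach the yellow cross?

turn right 83°, forward 5.3 m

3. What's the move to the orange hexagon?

turn left 44°, forward 2.2 m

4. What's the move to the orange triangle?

turn right 51°, forward 5.1 m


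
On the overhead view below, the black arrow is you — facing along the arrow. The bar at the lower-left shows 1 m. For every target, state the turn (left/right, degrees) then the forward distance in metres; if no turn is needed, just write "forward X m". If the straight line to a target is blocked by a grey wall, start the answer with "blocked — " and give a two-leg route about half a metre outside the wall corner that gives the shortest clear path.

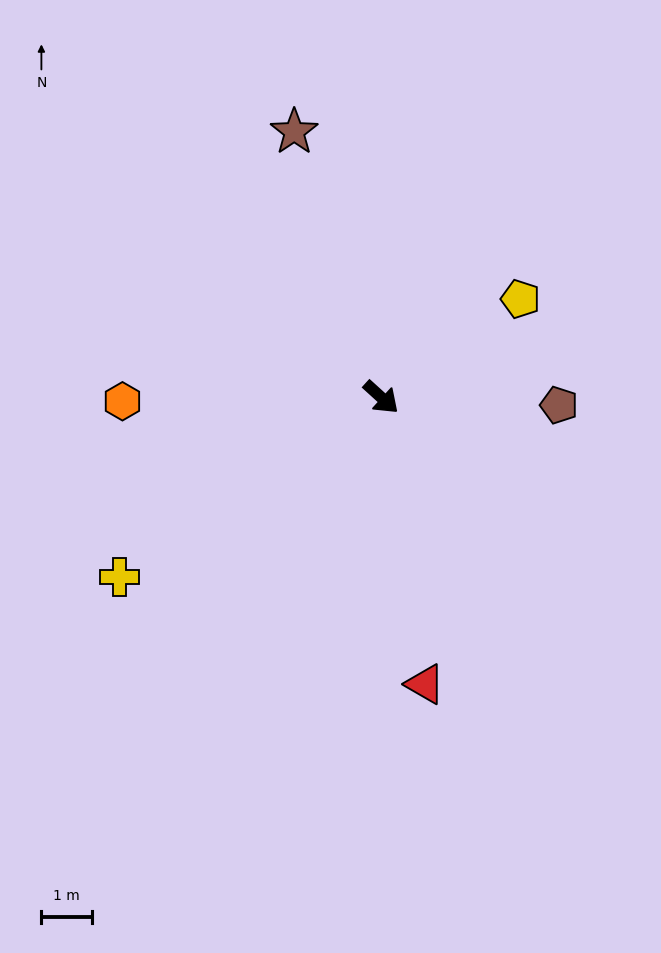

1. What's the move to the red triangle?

turn right 39°, forward 5.7 m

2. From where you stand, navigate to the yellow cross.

turn right 103°, forward 6.3 m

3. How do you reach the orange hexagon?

turn right 137°, forward 5.1 m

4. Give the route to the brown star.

turn left 150°, forward 5.5 m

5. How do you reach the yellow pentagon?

turn left 77°, forward 3.4 m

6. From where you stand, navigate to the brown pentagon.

turn left 40°, forward 3.5 m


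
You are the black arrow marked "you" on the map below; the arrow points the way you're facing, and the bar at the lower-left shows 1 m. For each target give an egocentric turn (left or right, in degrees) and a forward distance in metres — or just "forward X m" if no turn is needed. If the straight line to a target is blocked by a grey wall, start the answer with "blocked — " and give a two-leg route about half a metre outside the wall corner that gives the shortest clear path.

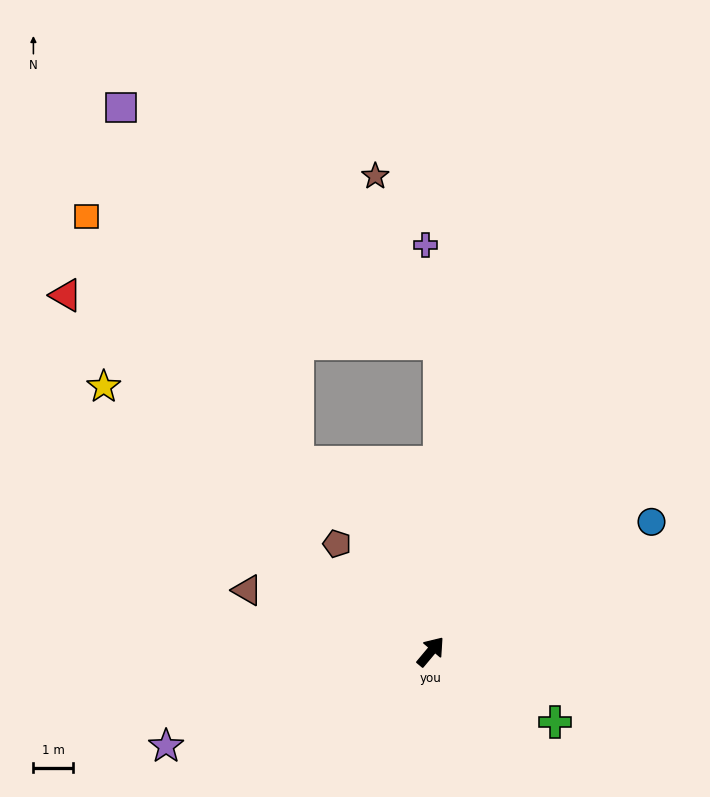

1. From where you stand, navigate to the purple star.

turn left 150°, forward 7.1 m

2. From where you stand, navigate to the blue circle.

turn right 20°, forward 6.4 m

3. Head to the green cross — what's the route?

turn right 80°, forward 3.6 m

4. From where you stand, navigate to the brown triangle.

turn left 111°, forward 4.9 m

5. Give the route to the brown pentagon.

turn left 81°, forward 3.6 m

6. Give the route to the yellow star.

turn left 91°, forward 10.6 m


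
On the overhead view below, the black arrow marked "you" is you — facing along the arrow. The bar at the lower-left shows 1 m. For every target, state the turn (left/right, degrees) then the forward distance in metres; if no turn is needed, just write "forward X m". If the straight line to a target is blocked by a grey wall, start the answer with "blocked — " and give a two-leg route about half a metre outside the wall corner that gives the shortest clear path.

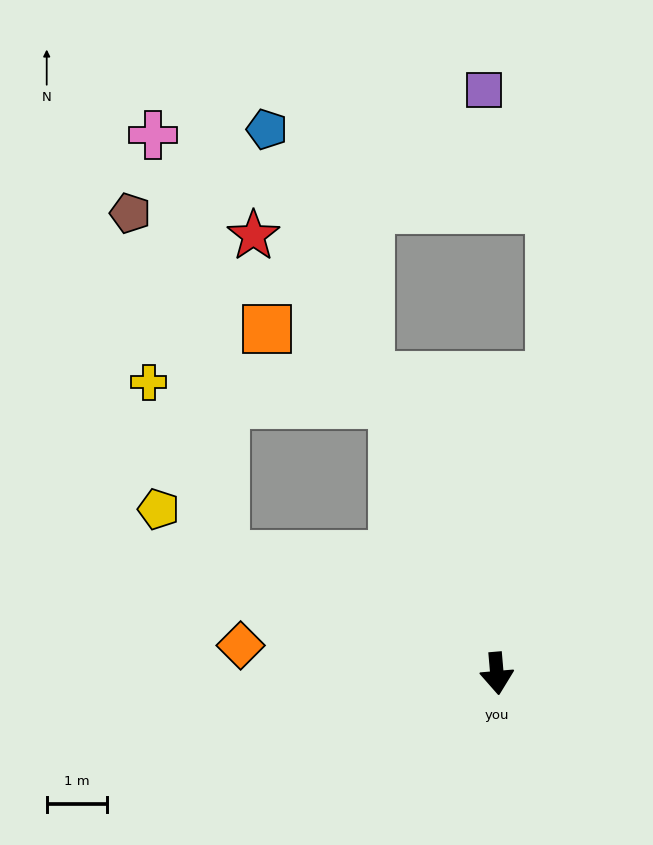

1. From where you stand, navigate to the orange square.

blocked — turn right 164°, forward 4.8 m, then turn left 39°, forward 2.4 m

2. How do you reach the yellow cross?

blocked — turn right 118°, forward 4.9 m, then turn right 44°, forward 3.1 m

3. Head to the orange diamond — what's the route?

turn right 101°, forward 4.3 m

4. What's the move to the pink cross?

blocked — turn right 118°, forward 4.9 m, then turn right 57°, forward 7.1 m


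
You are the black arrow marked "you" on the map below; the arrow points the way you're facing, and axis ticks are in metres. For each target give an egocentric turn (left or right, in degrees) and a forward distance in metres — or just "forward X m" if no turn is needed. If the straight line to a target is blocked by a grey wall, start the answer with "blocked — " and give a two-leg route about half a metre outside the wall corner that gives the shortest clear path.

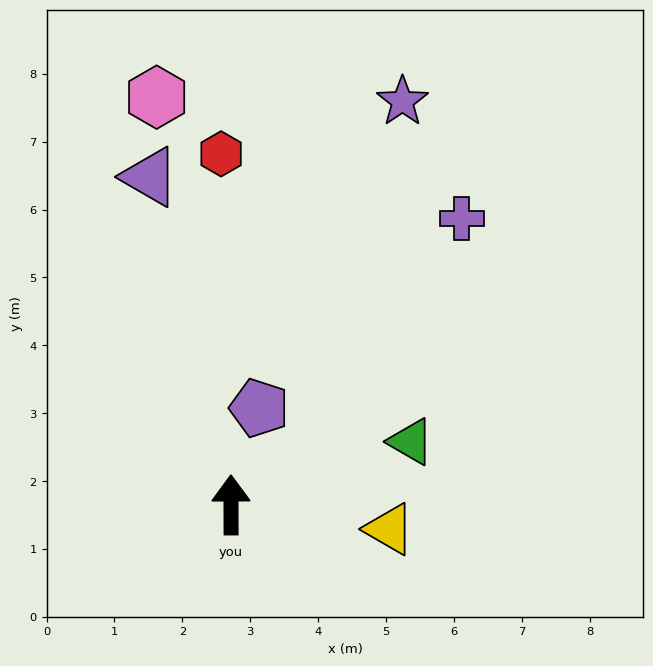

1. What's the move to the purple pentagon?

turn right 16°, forward 1.5 m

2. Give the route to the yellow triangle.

turn right 99°, forward 2.4 m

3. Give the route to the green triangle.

turn right 71°, forward 2.8 m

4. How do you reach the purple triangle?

turn left 14°, forward 5.0 m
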